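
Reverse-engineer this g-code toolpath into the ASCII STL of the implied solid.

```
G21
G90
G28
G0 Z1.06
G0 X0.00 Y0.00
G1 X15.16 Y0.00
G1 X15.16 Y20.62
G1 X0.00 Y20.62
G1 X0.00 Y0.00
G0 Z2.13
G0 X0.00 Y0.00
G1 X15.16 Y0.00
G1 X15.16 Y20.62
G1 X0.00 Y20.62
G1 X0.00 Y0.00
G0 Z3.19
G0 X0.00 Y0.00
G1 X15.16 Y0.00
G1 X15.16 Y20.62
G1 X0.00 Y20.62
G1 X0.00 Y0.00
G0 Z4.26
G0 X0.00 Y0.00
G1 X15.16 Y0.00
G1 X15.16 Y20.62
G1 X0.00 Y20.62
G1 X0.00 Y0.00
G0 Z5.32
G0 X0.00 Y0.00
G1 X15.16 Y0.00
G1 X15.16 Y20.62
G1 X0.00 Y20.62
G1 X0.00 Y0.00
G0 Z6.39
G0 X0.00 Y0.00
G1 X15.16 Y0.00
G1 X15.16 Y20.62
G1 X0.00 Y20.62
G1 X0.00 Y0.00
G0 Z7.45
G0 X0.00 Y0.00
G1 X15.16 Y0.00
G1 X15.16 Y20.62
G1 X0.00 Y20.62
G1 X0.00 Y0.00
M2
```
solid part
  facet normal 0.0000 0.0000 -1.0000
    outer loop
      vertex 15.16 20.62 0.00
      vertex 15.16 0.00 0.00
      vertex 0.00 0.00 0.00
    endloop
  endfacet
  facet normal 0.0000 0.0000 -1.0000
    outer loop
      vertex 0.00 20.62 0.00
      vertex 15.16 20.62 0.00
      vertex 0.00 0.00 0.00
    endloop
  endfacet
  facet normal 0.0000 0.0000 1.0000
    outer loop
      vertex 0.00 0.00 7.45
      vertex 15.16 0.00 7.45
      vertex 15.16 20.62 7.45
    endloop
  endfacet
  facet normal 0.0000 0.0000 1.0000
    outer loop
      vertex 0.00 0.00 7.45
      vertex 15.16 20.62 7.45
      vertex 0.00 20.62 7.45
    endloop
  endfacet
  facet normal 0.0000 -1.0000 0.0000
    outer loop
      vertex 0.00 0.00 0.00
      vertex 15.16 0.00 0.00
      vertex 15.16 0.00 7.45
    endloop
  endfacet
  facet normal 0.0000 -1.0000 0.0000
    outer loop
      vertex 0.00 0.00 0.00
      vertex 15.16 0.00 7.45
      vertex 0.00 0.00 7.45
    endloop
  endfacet
  facet normal 0.0000 1.0000 0.0000
    outer loop
      vertex 15.16 20.62 7.45
      vertex 15.16 20.62 0.00
      vertex 0.00 20.62 0.00
    endloop
  endfacet
  facet normal 0.0000 1.0000 0.0000
    outer loop
      vertex 0.00 20.62 7.45
      vertex 15.16 20.62 7.45
      vertex 0.00 20.62 0.00
    endloop
  endfacet
  facet normal -1.0000 0.0000 0.0000
    outer loop
      vertex 0.00 20.62 7.45
      vertex 0.00 20.62 0.00
      vertex 0.00 0.00 0.00
    endloop
  endfacet
  facet normal -1.0000 0.0000 0.0000
    outer loop
      vertex 0.00 0.00 7.45
      vertex 0.00 20.62 7.45
      vertex 0.00 0.00 0.00
    endloop
  endfacet
  facet normal 1.0000 0.0000 0.0000
    outer loop
      vertex 15.16 0.00 0.00
      vertex 15.16 20.62 0.00
      vertex 15.16 20.62 7.45
    endloop
  endfacet
  facet normal 1.0000 0.0000 0.0000
    outer loop
      vertex 15.16 0.00 0.00
      vertex 15.16 20.62 7.45
      vertex 15.16 0.00 7.45
    endloop
  endfacet
endsolid part

The G0 Z moves step by Δz≈1.06 mm. Every layer's G1 loop is the same polygon, so the solid is a straight extrusion of it from z=0 to z≈7.45. Closing with flat bottom and top caps and triangulating gives 12 facets — a rectangular box, roughly 15.2 × 20.6 mm footprint and 7.45 mm tall.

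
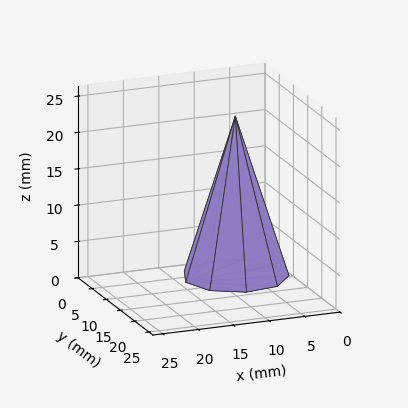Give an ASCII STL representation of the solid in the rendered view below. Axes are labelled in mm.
Reading the render: the shape is a regular 9-sided pyramid, base circumscribed radius ≈ 7 mm, apex at z ≈ 22 mm (dimensions read to the nearest mm from the axis ticks). For the STL, each face is triangulated and given an outward normal.

solid part
  facet normal 0.0000 0.0000 -1.0000
    outer loop
      vertex 8.2 13.9 0.0
      vertex 12.4 11.5 0.0
      vertex 14.0 7.0 0.0
    endloop
  endfacet
  facet normal 0.0000 0.0000 -1.0000
    outer loop
      vertex 3.5 13.1 0.0
      vertex 8.2 13.9 0.0
      vertex 14.0 7.0 0.0
    endloop
  endfacet
  facet normal 0.0000 0.0000 -1.0000
    outer loop
      vertex 0.4 9.4 0.0
      vertex 3.5 13.1 0.0
      vertex 14.0 7.0 0.0
    endloop
  endfacet
  facet normal 0.0000 0.0000 -1.0000
    outer loop
      vertex 0.4 4.6 0.0
      vertex 0.4 9.4 0.0
      vertex 14.0 7.0 0.0
    endloop
  endfacet
  facet normal 0.0000 0.0000 -1.0000
    outer loop
      vertex 3.5 0.9 0.0
      vertex 0.4 4.6 0.0
      vertex 14.0 7.0 0.0
    endloop
  endfacet
  facet normal 0.0000 0.0000 -1.0000
    outer loop
      vertex 8.2 0.1 0.0
      vertex 3.5 0.9 0.0
      vertex 14.0 7.0 0.0
    endloop
  endfacet
  facet normal 0.0000 0.0000 -1.0000
    outer loop
      vertex 12.4 2.5 0.0
      vertex 8.2 0.1 0.0
      vertex 14.0 7.0 0.0
    endloop
  endfacet
  facet normal 0.9025 0.3209 0.2872
    outer loop
      vertex 14.0 7.0 0.0
      vertex 12.4 11.5 0.0
      vertex 7.0 7.0 22.0
    endloop
  endfacet
  facet normal 0.4753 0.8318 0.2868
    outer loop
      vertex 12.4 11.5 0.0
      vertex 8.2 13.9 0.0
      vertex 7.0 7.0 22.0
    endloop
  endfacet
  facet normal -0.1607 0.9442 0.2874
    outer loop
      vertex 8.2 13.9 0.0
      vertex 3.5 13.1 0.0
      vertex 7.0 7.0 22.0
    endloop
  endfacet
  facet normal -0.7342 0.6151 0.2874
    outer loop
      vertex 3.5 13.1 0.0
      vertex 0.4 9.4 0.0
      vertex 7.0 7.0 22.0
    endloop
  endfacet
  facet normal -0.9578 0.0000 0.2873
    outer loop
      vertex 0.4 9.4 0.0
      vertex 0.4 4.6 0.0
      vertex 7.0 7.0 22.0
    endloop
  endfacet
  facet normal -0.7342 -0.6151 0.2874
    outer loop
      vertex 0.4 4.6 0.0
      vertex 3.5 0.9 0.0
      vertex 7.0 7.0 22.0
    endloop
  endfacet
  facet normal -0.1607 -0.9442 0.2874
    outer loop
      vertex 3.5 0.9 0.0
      vertex 8.2 0.1 0.0
      vertex 7.0 7.0 22.0
    endloop
  endfacet
  facet normal 0.4753 -0.8318 0.2868
    outer loop
      vertex 8.2 0.1 0.0
      vertex 12.4 2.5 0.0
      vertex 7.0 7.0 22.0
    endloop
  endfacet
  facet normal 0.9025 -0.3209 0.2872
    outer loop
      vertex 12.4 2.5 0.0
      vertex 14.0 7.0 0.0
      vertex 7.0 7.0 22.0
    endloop
  endfacet
endsolid part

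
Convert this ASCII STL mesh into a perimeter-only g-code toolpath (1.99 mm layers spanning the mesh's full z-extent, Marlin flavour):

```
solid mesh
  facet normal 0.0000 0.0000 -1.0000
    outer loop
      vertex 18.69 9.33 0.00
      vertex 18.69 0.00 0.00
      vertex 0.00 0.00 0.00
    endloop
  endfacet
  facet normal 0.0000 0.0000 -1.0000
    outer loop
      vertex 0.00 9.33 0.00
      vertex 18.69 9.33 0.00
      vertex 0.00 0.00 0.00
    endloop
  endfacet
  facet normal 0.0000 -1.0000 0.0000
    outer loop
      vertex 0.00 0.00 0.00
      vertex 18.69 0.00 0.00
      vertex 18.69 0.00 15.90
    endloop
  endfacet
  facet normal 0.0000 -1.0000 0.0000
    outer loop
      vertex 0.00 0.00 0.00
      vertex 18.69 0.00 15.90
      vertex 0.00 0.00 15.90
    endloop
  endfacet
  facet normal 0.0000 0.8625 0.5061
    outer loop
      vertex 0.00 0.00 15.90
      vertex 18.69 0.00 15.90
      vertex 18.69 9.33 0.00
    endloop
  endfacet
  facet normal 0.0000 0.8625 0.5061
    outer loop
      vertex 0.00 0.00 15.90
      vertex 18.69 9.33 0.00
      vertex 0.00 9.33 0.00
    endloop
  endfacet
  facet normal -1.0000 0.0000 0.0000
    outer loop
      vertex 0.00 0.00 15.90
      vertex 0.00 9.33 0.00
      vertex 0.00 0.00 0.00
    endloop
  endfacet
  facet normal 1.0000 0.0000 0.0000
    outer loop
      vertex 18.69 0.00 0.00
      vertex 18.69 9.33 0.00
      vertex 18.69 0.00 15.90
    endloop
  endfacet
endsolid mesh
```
; perimeter-only toolpath
G21 ; units = mm
G90 ; absolute positioning
G28 ; home
; layer 1
G0 Z1.99
G0 X0.00 Y0.00
G1 X18.69 Y0.00
G1 X18.69 Y8.16
G1 X0.00 Y8.16
G1 X0.00 Y0.00
; layer 2
G0 Z3.98
G0 X0.00 Y0.00
G1 X18.69 Y0.00
G1 X18.69 Y7.00
G1 X0.00 Y7.00
G1 X0.00 Y0.00
; layer 3
G0 Z5.96
G0 X0.00 Y0.00
G1 X18.69 Y0.00
G1 X18.69 Y5.83
G1 X0.00 Y5.83
G1 X0.00 Y0.00
; layer 4
G0 Z7.95
G0 X0.00 Y0.00
G1 X18.69 Y0.00
G1 X18.69 Y4.67
G1 X0.00 Y4.67
G1 X0.00 Y0.00
; layer 5
G0 Z9.94
G0 X0.00 Y0.00
G1 X18.69 Y0.00
G1 X18.69 Y3.50
G1 X0.00 Y3.50
G1 X0.00 Y0.00
; layer 6
G0 Z11.93
G0 X0.00 Y0.00
G1 X18.69 Y0.00
G1 X18.69 Y2.33
G1 X0.00 Y2.33
G1 X0.00 Y0.00
; layer 7
G0 Z13.91
G0 X0.00 Y0.00
G1 X18.69 Y0.00
G1 X18.69 Y1.17
G1 X0.00 Y1.17
G1 X0.00 Y0.00
M2 ; end

The solid is a wedge (ramp): 18.7 × 9.33 mm base, rising to 15.9 mm along the y=0 edge and sloping linearly to z=0 at y=9.33. Slicing at Δz = 1.99 mm — 8 equal slices spanning the solid's height, so layer i sits at z = i·h/8 — gives 7 non-empty perimeters. Each is a 4-segment closed polygon; G0 lifts to the layer z and rapids to the start vertex, then G1 traces the edges. The cross-section shrinks linearly with z (the slice at the apex is degenerate and omitted).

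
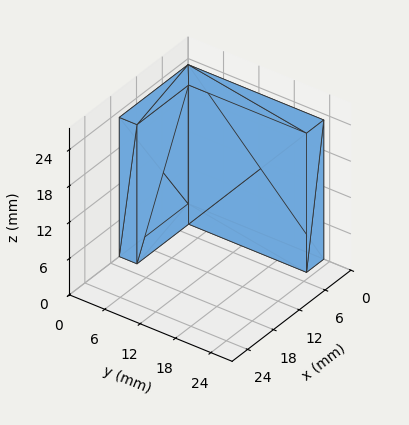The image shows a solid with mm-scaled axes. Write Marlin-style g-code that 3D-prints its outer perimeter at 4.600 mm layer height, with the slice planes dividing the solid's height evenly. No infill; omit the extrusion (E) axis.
Reading the render: the shape is an L-shaped prism: outer 16 × 23 mm, arm thicknesses ≈ 3 mm (horizontal) and 4 mm (vertical), extruded 23 mm in z (dimensions read to the nearest mm from the axis ticks). For the g-code, the solid's height is divided into equal slices at the stated Δz and each level perimeter traced with G1 moves after a G0 lift.

; perimeter-only toolpath
G21 ; units = mm
G90 ; absolute positioning
G28 ; home
; layer 1
G0 Z4.600
G0 X0.000 Y0.000
G1 X16.000 Y0.000
G1 X16.000 Y3.000
G1 X4.000 Y3.000
G1 X4.000 Y23.000
G1 X0.000 Y23.000
G1 X0.000 Y0.000
; layer 2
G0 Z9.200
G0 X0.000 Y0.000
G1 X16.000 Y0.000
G1 X16.000 Y3.000
G1 X4.000 Y3.000
G1 X4.000 Y23.000
G1 X0.000 Y23.000
G1 X0.000 Y0.000
; layer 3
G0 Z13.800
G0 X0.000 Y0.000
G1 X16.000 Y0.000
G1 X16.000 Y3.000
G1 X4.000 Y3.000
G1 X4.000 Y23.000
G1 X0.000 Y23.000
G1 X0.000 Y0.000
; layer 4
G0 Z18.400
G0 X0.000 Y0.000
G1 X16.000 Y0.000
G1 X16.000 Y3.000
G1 X4.000 Y3.000
G1 X4.000 Y23.000
G1 X0.000 Y23.000
G1 X0.000 Y0.000
; layer 5
G0 Z23.000
G0 X0.000 Y0.000
G1 X16.000 Y0.000
G1 X16.000 Y3.000
G1 X4.000 Y3.000
G1 X4.000 Y23.000
G1 X0.000 Y23.000
G1 X0.000 Y0.000
M2 ; end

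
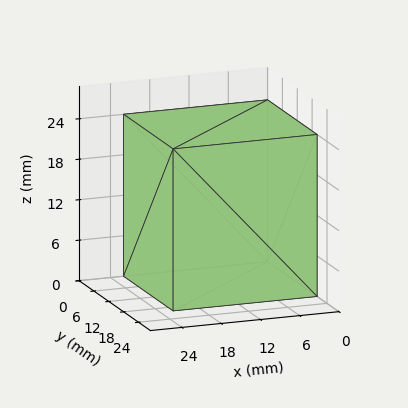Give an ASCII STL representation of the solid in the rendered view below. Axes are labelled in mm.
Reading the render: the shape is a rectangular box, roughly 22 × 20 mm footprint and 24 mm tall (dimensions read to the nearest mm from the axis ticks). For the STL, each face is triangulated and given an outward normal.

solid part
  facet normal 0.0000 0.0000 -1.0000
    outer loop
      vertex 22.0 20.0 0.0
      vertex 22.0 0.0 0.0
      vertex 0.0 0.0 0.0
    endloop
  endfacet
  facet normal 0.0000 0.0000 -1.0000
    outer loop
      vertex 0.0 20.0 0.0
      vertex 22.0 20.0 0.0
      vertex 0.0 0.0 0.0
    endloop
  endfacet
  facet normal 0.0000 0.0000 1.0000
    outer loop
      vertex 0.0 0.0 24.0
      vertex 22.0 0.0 24.0
      vertex 22.0 20.0 24.0
    endloop
  endfacet
  facet normal 0.0000 0.0000 1.0000
    outer loop
      vertex 0.0 0.0 24.0
      vertex 22.0 20.0 24.0
      vertex 0.0 20.0 24.0
    endloop
  endfacet
  facet normal 0.0000 -1.0000 0.0000
    outer loop
      vertex 0.0 0.0 0.0
      vertex 22.0 0.0 0.0
      vertex 22.0 0.0 24.0
    endloop
  endfacet
  facet normal 0.0000 -1.0000 0.0000
    outer loop
      vertex 0.0 0.0 0.0
      vertex 22.0 0.0 24.0
      vertex 0.0 0.0 24.0
    endloop
  endfacet
  facet normal 0.0000 1.0000 0.0000
    outer loop
      vertex 22.0 20.0 24.0
      vertex 22.0 20.0 0.0
      vertex 0.0 20.0 0.0
    endloop
  endfacet
  facet normal 0.0000 1.0000 0.0000
    outer loop
      vertex 0.0 20.0 24.0
      vertex 22.0 20.0 24.0
      vertex 0.0 20.0 0.0
    endloop
  endfacet
  facet normal -1.0000 0.0000 0.0000
    outer loop
      vertex 0.0 20.0 24.0
      vertex 0.0 20.0 0.0
      vertex 0.0 0.0 0.0
    endloop
  endfacet
  facet normal -1.0000 0.0000 0.0000
    outer loop
      vertex 0.0 0.0 24.0
      vertex 0.0 20.0 24.0
      vertex 0.0 0.0 0.0
    endloop
  endfacet
  facet normal 1.0000 0.0000 0.0000
    outer loop
      vertex 22.0 0.0 0.0
      vertex 22.0 20.0 0.0
      vertex 22.0 20.0 24.0
    endloop
  endfacet
  facet normal 1.0000 0.0000 0.0000
    outer loop
      vertex 22.0 0.0 0.0
      vertex 22.0 20.0 24.0
      vertex 22.0 0.0 24.0
    endloop
  endfacet
endsolid part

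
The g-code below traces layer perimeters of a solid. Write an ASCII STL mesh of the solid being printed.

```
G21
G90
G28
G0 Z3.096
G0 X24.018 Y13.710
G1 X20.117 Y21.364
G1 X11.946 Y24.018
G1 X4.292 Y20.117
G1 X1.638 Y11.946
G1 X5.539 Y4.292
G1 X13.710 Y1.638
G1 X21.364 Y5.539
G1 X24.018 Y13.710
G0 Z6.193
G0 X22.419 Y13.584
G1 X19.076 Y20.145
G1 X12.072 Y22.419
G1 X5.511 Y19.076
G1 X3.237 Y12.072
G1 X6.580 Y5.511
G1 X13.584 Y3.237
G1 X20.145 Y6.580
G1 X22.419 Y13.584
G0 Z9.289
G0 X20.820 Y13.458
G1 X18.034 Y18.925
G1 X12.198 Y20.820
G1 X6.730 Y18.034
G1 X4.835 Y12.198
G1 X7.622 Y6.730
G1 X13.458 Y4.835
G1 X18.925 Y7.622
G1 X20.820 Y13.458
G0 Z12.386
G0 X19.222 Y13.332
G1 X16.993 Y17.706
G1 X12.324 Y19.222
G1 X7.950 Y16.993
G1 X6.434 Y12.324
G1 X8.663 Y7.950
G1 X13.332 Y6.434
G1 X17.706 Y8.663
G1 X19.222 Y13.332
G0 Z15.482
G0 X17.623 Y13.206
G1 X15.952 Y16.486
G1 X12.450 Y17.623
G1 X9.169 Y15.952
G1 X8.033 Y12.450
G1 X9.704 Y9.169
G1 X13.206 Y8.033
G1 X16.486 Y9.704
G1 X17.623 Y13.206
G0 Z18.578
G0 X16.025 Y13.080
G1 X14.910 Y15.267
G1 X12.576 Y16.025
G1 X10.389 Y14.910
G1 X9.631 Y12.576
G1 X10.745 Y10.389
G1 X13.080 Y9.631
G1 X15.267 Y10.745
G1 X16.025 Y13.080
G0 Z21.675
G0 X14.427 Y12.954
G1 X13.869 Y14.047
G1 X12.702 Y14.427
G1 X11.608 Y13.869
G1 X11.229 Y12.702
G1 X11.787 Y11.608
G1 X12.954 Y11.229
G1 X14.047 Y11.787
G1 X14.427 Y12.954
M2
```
solid part
  facet normal 0.0000 0.0000 -1.0000
    outer loop
      vertex 11.820 25.616 0.000
      vertex 21.158 22.584 0.000
      vertex 25.616 13.836 0.000
    endloop
  endfacet
  facet normal 0.0000 0.0000 -1.0000
    outer loop
      vertex 3.072 21.158 0.000
      vertex 11.820 25.616 0.000
      vertex 25.616 13.836 0.000
    endloop
  endfacet
  facet normal 0.0000 0.0000 -1.0000
    outer loop
      vertex 0.040 11.820 0.000
      vertex 3.072 21.158 0.000
      vertex 25.616 13.836 0.000
    endloop
  endfacet
  facet normal 0.0000 0.0000 -1.0000
    outer loop
      vertex 4.498 3.072 0.000
      vertex 0.040 11.820 0.000
      vertex 25.616 13.836 0.000
    endloop
  endfacet
  facet normal 0.0000 0.0000 -1.0000
    outer loop
      vertex 13.836 0.040 0.000
      vertex 4.498 3.072 0.000
      vertex 25.616 13.836 0.000
    endloop
  endfacet
  facet normal 0.0000 0.0000 -1.0000
    outer loop
      vertex 22.584 4.498 0.000
      vertex 13.836 0.040 0.000
      vertex 25.616 13.836 0.000
    endloop
  endfacet
  facet normal 0.8037 0.4096 0.4316
    outer loop
      vertex 25.616 13.836 0.000
      vertex 21.158 22.584 0.000
      vertex 12.828 12.828 24.771
    endloop
  endfacet
  facet normal 0.2786 0.8580 0.4316
    outer loop
      vertex 21.158 22.584 0.000
      vertex 11.820 25.616 0.000
      vertex 12.828 12.828 24.771
    endloop
  endfacet
  facet normal -0.4096 0.8037 0.4316
    outer loop
      vertex 11.820 25.616 0.000
      vertex 3.072 21.158 0.000
      vertex 12.828 12.828 24.771
    endloop
  endfacet
  facet normal -0.8580 0.2786 0.4316
    outer loop
      vertex 3.072 21.158 0.000
      vertex 0.040 11.820 0.000
      vertex 12.828 12.828 24.771
    endloop
  endfacet
  facet normal -0.8037 -0.4096 0.4316
    outer loop
      vertex 0.040 11.820 0.000
      vertex 4.498 3.072 0.000
      vertex 12.828 12.828 24.771
    endloop
  endfacet
  facet normal -0.2786 -0.8580 0.4316
    outer loop
      vertex 4.498 3.072 0.000
      vertex 13.836 0.040 0.000
      vertex 12.828 12.828 24.771
    endloop
  endfacet
  facet normal 0.4096 -0.8037 0.4316
    outer loop
      vertex 13.836 0.040 0.000
      vertex 22.584 4.498 0.000
      vertex 12.828 12.828 24.771
    endloop
  endfacet
  facet normal 0.8580 -0.2786 0.4316
    outer loop
      vertex 22.584 4.498 0.000
      vertex 25.616 13.836 0.000
      vertex 12.828 12.828 24.771
    endloop
  endfacet
endsolid part

The G0 Z moves step by Δz≈3.096 mm. The G1 loops shrink linearly with z, so the solid tapers from its base footprint up to z≈24.8. Closing with a flat bottom cap and the tapered top and triangulating gives 14 facets — a regular 8-sided pyramid, base circumscribed radius ≈ 12.8 mm, apex at z ≈ 24.8 mm.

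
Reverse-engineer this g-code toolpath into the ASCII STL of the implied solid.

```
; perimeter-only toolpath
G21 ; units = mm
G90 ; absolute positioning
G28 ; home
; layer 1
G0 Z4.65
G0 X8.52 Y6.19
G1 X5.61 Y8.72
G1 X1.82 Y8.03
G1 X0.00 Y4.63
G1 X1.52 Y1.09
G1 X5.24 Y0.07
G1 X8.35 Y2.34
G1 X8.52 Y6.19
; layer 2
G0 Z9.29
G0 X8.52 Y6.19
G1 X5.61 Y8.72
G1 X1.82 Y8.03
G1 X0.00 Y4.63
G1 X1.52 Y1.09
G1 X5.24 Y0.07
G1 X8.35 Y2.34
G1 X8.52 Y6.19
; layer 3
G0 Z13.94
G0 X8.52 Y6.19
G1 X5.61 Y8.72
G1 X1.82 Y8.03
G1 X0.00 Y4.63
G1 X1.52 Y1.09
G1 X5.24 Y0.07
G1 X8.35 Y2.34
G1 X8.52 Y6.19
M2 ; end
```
solid part
  facet normal 0.0000 0.0000 -1.0000
    outer loop
      vertex 1.82 8.03 0.00
      vertex 5.61 8.72 0.00
      vertex 8.52 6.19 0.00
    endloop
  endfacet
  facet normal 0.0000 0.0000 -1.0000
    outer loop
      vertex 0.00 4.63 0.00
      vertex 1.82 8.03 0.00
      vertex 8.52 6.19 0.00
    endloop
  endfacet
  facet normal 0.0000 0.0000 -1.0000
    outer loop
      vertex 1.52 1.09 0.00
      vertex 0.00 4.63 0.00
      vertex 8.52 6.19 0.00
    endloop
  endfacet
  facet normal 0.0000 0.0000 -1.0000
    outer loop
      vertex 5.24 0.07 0.00
      vertex 1.52 1.09 0.00
      vertex 8.52 6.19 0.00
    endloop
  endfacet
  facet normal 0.0000 0.0000 -1.0000
    outer loop
      vertex 8.35 2.34 0.00
      vertex 5.24 0.07 0.00
      vertex 8.52 6.19 0.00
    endloop
  endfacet
  facet normal 0.0000 0.0000 1.0000
    outer loop
      vertex 8.52 6.19 13.94
      vertex 5.61 8.72 13.94
      vertex 1.82 8.03 13.94
    endloop
  endfacet
  facet normal 0.0000 0.0000 1.0000
    outer loop
      vertex 8.52 6.19 13.94
      vertex 1.82 8.03 13.94
      vertex 0.00 4.63 13.94
    endloop
  endfacet
  facet normal 0.0000 0.0000 1.0000
    outer loop
      vertex 8.52 6.19 13.94
      vertex 0.00 4.63 13.94
      vertex 1.52 1.09 13.94
    endloop
  endfacet
  facet normal 0.0000 0.0000 1.0000
    outer loop
      vertex 8.52 6.19 13.94
      vertex 1.52 1.09 13.94
      vertex 5.24 0.07 13.94
    endloop
  endfacet
  facet normal 0.0000 0.0000 1.0000
    outer loop
      vertex 8.52 6.19 13.94
      vertex 5.24 0.07 13.94
      vertex 8.35 2.34 13.94
    endloop
  endfacet
  facet normal 0.6561 0.7547 0.0000
    outer loop
      vertex 8.52 6.19 0.00
      vertex 5.61 8.72 0.00
      vertex 5.61 8.72 13.94
    endloop
  endfacet
  facet normal 0.6561 0.7547 0.0000
    outer loop
      vertex 8.52 6.19 0.00
      vertex 5.61 8.72 13.94
      vertex 8.52 6.19 13.94
    endloop
  endfacet
  facet normal -0.1791 0.9838 0.0000
    outer loop
      vertex 5.61 8.72 0.00
      vertex 1.82 8.03 0.00
      vertex 1.82 8.03 13.94
    endloop
  endfacet
  facet normal -0.1791 0.9838 0.0000
    outer loop
      vertex 5.61 8.72 0.00
      vertex 1.82 8.03 13.94
      vertex 5.61 8.72 13.94
    endloop
  endfacet
  facet normal -0.8816 0.4719 0.0000
    outer loop
      vertex 1.82 8.03 0.00
      vertex 0.00 4.63 0.00
      vertex 0.00 4.63 13.94
    endloop
  endfacet
  facet normal -0.8816 0.4719 0.0000
    outer loop
      vertex 1.82 8.03 0.00
      vertex 0.00 4.63 13.94
      vertex 1.82 8.03 13.94
    endloop
  endfacet
  facet normal -0.9189 -0.3945 0.0000
    outer loop
      vertex 0.00 4.63 0.00
      vertex 1.52 1.09 0.00
      vertex 1.52 1.09 13.94
    endloop
  endfacet
  facet normal -0.9189 -0.3945 0.0000
    outer loop
      vertex 0.00 4.63 0.00
      vertex 1.52 1.09 13.94
      vertex 0.00 4.63 13.94
    endloop
  endfacet
  facet normal -0.2644 -0.9644 0.0000
    outer loop
      vertex 1.52 1.09 0.00
      vertex 5.24 0.07 0.00
      vertex 5.24 0.07 13.94
    endloop
  endfacet
  facet normal -0.2644 -0.9644 0.0000
    outer loop
      vertex 1.52 1.09 0.00
      vertex 5.24 0.07 13.94
      vertex 1.52 1.09 13.94
    endloop
  endfacet
  facet normal 0.5896 -0.8077 0.0000
    outer loop
      vertex 5.24 0.07 0.00
      vertex 8.35 2.34 0.00
      vertex 8.35 2.34 13.94
    endloop
  endfacet
  facet normal 0.5896 -0.8077 0.0000
    outer loop
      vertex 5.24 0.07 0.00
      vertex 8.35 2.34 13.94
      vertex 5.24 0.07 13.94
    endloop
  endfacet
  facet normal 0.9990 -0.0441 0.0000
    outer loop
      vertex 8.35 2.34 0.00
      vertex 8.52 6.19 0.00
      vertex 8.52 6.19 13.94
    endloop
  endfacet
  facet normal 0.9990 -0.0441 0.0000
    outer loop
      vertex 8.35 2.34 0.00
      vertex 8.52 6.19 13.94
      vertex 8.35 2.34 13.94
    endloop
  endfacet
endsolid part

The G0 Z moves step by Δz≈4.65 mm. Every layer's G1 loop is the same polygon, so the solid is a straight extrusion of it from z=0 to z≈13.9. Closing with flat bottom and top caps and triangulating gives 24 facets — a regular 7-sided prism (a cylinder approximated with 7 flat sides), circumscribed radius ≈ 4.44 mm, height ≈ 13.9 mm.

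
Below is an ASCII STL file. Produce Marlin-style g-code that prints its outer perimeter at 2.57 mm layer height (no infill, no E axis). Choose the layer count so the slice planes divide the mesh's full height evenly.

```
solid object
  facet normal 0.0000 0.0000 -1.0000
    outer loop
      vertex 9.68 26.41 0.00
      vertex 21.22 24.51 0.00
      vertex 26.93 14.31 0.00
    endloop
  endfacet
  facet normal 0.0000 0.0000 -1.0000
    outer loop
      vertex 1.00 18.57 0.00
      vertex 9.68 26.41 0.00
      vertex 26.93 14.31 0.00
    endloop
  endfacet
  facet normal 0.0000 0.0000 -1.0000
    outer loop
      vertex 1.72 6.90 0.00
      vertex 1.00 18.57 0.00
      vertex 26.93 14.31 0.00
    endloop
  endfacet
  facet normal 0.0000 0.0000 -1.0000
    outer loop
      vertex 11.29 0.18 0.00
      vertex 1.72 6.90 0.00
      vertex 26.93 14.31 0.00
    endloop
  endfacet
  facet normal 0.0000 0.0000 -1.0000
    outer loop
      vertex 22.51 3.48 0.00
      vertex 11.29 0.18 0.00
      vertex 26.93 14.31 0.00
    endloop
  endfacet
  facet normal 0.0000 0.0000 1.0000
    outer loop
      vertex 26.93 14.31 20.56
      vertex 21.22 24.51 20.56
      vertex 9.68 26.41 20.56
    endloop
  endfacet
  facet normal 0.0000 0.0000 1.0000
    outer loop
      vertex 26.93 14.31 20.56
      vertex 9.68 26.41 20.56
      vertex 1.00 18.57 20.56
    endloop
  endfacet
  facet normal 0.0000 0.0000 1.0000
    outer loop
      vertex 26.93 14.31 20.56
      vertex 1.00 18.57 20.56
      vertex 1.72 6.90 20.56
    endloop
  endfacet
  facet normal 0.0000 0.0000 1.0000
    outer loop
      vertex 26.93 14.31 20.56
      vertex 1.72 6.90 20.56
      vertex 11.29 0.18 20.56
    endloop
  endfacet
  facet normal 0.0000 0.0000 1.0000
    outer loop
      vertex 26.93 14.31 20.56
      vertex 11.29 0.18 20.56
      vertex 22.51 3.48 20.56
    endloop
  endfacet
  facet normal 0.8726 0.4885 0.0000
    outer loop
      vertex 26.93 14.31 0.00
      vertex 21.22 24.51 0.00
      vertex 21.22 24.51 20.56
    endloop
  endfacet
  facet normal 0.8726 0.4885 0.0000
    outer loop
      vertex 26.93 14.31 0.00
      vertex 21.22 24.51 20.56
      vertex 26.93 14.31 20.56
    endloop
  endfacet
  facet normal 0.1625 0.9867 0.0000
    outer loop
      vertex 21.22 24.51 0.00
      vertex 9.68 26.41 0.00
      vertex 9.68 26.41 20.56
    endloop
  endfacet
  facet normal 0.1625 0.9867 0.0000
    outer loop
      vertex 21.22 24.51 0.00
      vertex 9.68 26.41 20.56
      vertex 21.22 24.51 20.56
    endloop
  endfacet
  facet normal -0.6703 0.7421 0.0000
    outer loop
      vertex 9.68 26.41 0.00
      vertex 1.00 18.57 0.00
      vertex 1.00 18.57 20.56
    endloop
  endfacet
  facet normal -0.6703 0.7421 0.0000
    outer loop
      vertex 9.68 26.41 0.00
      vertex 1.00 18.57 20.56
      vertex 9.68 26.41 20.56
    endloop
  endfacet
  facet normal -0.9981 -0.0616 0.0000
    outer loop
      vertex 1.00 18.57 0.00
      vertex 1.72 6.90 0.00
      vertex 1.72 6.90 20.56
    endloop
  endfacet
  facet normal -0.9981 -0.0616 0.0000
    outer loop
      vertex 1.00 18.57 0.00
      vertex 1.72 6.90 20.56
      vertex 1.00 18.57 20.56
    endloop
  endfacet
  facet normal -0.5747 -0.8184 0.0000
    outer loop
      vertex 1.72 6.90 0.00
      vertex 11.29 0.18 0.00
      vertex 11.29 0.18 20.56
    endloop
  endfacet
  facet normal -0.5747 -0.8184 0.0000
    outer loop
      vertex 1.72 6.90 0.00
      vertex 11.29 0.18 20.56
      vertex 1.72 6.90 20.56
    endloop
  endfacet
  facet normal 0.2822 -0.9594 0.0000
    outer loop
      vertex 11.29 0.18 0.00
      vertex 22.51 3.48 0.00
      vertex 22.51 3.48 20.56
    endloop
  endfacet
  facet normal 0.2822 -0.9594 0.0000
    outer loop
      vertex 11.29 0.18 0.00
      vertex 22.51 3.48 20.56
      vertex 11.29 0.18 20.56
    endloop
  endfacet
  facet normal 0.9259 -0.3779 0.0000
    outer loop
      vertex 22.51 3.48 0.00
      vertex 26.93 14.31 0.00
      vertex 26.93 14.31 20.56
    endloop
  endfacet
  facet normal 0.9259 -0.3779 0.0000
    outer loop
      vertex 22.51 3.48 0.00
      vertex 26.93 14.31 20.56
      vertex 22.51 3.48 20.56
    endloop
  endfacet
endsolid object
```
; perimeter-only toolpath
G21 ; units = mm
G90 ; absolute positioning
G28 ; home
; layer 1
G0 Z2.57
G0 X26.93 Y14.31
G1 X21.22 Y24.51
G1 X9.68 Y26.41
G1 X1.00 Y18.57
G1 X1.72 Y6.90
G1 X11.29 Y0.18
G1 X22.51 Y3.48
G1 X26.93 Y14.31
; layer 2
G0 Z5.14
G0 X26.93 Y14.31
G1 X21.22 Y24.51
G1 X9.68 Y26.41
G1 X1.00 Y18.57
G1 X1.72 Y6.90
G1 X11.29 Y0.18
G1 X22.51 Y3.48
G1 X26.93 Y14.31
; layer 3
G0 Z7.71
G0 X26.93 Y14.31
G1 X21.22 Y24.51
G1 X9.68 Y26.41
G1 X1.00 Y18.57
G1 X1.72 Y6.90
G1 X11.29 Y0.18
G1 X22.51 Y3.48
G1 X26.93 Y14.31
; layer 4
G0 Z10.28
G0 X26.93 Y14.31
G1 X21.22 Y24.51
G1 X9.68 Y26.41
G1 X1.00 Y18.57
G1 X1.72 Y6.90
G1 X11.29 Y0.18
G1 X22.51 Y3.48
G1 X26.93 Y14.31
; layer 5
G0 Z12.85
G0 X26.93 Y14.31
G1 X21.22 Y24.51
G1 X9.68 Y26.41
G1 X1.00 Y18.57
G1 X1.72 Y6.90
G1 X11.29 Y0.18
G1 X22.51 Y3.48
G1 X26.93 Y14.31
; layer 6
G0 Z15.42
G0 X26.93 Y14.31
G1 X21.22 Y24.51
G1 X9.68 Y26.41
G1 X1.00 Y18.57
G1 X1.72 Y6.90
G1 X11.29 Y0.18
G1 X22.51 Y3.48
G1 X26.93 Y14.31
; layer 7
G0 Z17.99
G0 X26.93 Y14.31
G1 X21.22 Y24.51
G1 X9.68 Y26.41
G1 X1.00 Y18.57
G1 X1.72 Y6.90
G1 X11.29 Y0.18
G1 X22.51 Y3.48
G1 X26.93 Y14.31
; layer 8
G0 Z20.56
G0 X26.93 Y14.31
G1 X21.22 Y24.51
G1 X9.68 Y26.41
G1 X1.00 Y18.57
G1 X1.72 Y6.90
G1 X11.29 Y0.18
G1 X22.51 Y3.48
G1 X26.93 Y14.31
M2 ; end

The solid is a regular 7-sided prism (a cylinder approximated with 7 flat sides), circumscribed radius ≈ 13.5 mm, height ≈ 20.6 mm. Slicing at Δz = 2.57 mm — 8 equal slices spanning the solid's height, so layer i sits at z = i·h/8 — gives 8 non-empty perimeters. Each is a 7-segment closed polygon; G0 lifts to the layer z and rapids to the start vertex, then G1 traces the edges.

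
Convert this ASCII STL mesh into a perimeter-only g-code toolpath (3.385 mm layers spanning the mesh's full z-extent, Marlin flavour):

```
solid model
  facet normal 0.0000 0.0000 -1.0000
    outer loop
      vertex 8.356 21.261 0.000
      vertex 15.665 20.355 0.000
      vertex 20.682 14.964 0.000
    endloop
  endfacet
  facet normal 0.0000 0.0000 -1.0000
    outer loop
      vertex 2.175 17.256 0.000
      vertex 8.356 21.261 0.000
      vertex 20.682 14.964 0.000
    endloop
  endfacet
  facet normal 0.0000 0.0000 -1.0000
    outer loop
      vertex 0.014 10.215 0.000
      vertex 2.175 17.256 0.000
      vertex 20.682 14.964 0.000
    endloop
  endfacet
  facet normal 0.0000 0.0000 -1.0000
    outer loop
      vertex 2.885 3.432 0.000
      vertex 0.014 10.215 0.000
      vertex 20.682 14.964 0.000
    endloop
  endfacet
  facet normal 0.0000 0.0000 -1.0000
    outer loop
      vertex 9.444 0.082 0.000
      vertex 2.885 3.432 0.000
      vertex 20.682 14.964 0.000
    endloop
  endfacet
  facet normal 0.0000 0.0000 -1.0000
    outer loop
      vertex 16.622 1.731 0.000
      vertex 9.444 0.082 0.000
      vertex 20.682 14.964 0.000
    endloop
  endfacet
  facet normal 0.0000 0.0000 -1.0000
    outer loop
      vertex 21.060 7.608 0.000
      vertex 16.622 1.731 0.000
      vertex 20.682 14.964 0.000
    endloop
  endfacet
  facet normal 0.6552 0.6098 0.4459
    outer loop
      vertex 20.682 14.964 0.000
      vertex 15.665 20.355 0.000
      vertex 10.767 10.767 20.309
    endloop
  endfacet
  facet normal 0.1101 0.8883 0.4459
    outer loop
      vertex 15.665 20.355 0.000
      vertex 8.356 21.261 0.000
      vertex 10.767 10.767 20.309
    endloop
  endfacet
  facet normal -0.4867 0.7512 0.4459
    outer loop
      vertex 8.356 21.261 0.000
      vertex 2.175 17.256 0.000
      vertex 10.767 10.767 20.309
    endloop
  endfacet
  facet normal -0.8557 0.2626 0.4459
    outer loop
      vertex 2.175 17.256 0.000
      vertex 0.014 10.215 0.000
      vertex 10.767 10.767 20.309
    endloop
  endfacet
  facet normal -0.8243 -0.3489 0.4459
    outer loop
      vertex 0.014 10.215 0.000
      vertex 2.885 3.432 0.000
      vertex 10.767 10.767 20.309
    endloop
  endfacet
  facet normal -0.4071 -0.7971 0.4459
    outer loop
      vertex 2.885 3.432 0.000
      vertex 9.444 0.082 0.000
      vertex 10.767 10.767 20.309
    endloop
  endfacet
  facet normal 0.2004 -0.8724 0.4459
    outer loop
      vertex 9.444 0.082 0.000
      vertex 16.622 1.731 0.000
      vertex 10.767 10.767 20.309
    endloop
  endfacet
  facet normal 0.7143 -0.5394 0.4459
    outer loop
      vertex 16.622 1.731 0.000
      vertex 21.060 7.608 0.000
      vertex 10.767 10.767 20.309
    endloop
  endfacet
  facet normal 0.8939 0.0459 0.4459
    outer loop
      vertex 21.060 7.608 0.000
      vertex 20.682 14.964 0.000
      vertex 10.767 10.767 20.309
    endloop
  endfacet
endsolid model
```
; perimeter-only toolpath
G21 ; units = mm
G90 ; absolute positioning
G28 ; home
; layer 1
G0 Z3.385
G0 X19.029 Y14.264
G1 X14.849 Y18.757
G1 X8.758 Y19.512
G1 X3.607 Y16.175
G1 X1.806 Y10.307
G1 X4.199 Y4.654
G1 X9.665 Y1.863
G1 X15.646 Y3.237
G1 X19.345 Y8.134
G1 X19.029 Y14.264
; layer 2
G0 Z6.770
G0 X17.377 Y13.565
G1 X14.032 Y17.159
G1 X9.160 Y17.763
G1 X5.039 Y15.093
G1 X3.598 Y10.399
G1 X5.512 Y5.877
G1 X9.885 Y3.644
G1 X14.670 Y4.743
G1 X17.629 Y8.661
G1 X17.377 Y13.565
; layer 3
G0 Z10.155
G0 X15.724 Y12.866
G1 X13.216 Y15.561
G1 X9.561 Y16.014
G1 X6.471 Y14.011
G1 X5.390 Y10.491
G1 X6.826 Y7.099
G1 X10.105 Y5.425
G1 X13.694 Y6.249
G1 X15.913 Y9.188
G1 X15.724 Y12.866
; layer 4
G0 Z13.539
G0 X14.072 Y12.166
G1 X12.400 Y13.963
G1 X9.963 Y14.265
G1 X7.903 Y12.930
G1 X7.183 Y10.583
G1 X8.140 Y8.322
G1 X10.326 Y7.205
G1 X12.719 Y7.755
G1 X14.198 Y9.714
G1 X14.072 Y12.166
; layer 5
G0 Z16.924
G0 X12.419 Y11.466
G1 X11.583 Y12.365
G1 X10.365 Y12.516
G1 X9.335 Y11.848
G1 X8.975 Y10.675
G1 X9.453 Y9.544
G1 X10.546 Y8.986
G1 X11.743 Y9.261
G1 X12.482 Y10.240
G1 X12.419 Y11.466
M2 ; end

The solid is a regular 9-sided pyramid, base circumscribed radius ≈ 10.8 mm, apex at z ≈ 20.3 mm. Slicing at Δz = 3.385 mm — 6 equal slices spanning the solid's height, so layer i sits at z = i·h/6 — gives 5 non-empty perimeters. Each is a 9-segment closed polygon; G0 lifts to the layer z and rapids to the start vertex, then G1 traces the edges. The cross-section shrinks linearly with z (the slice at the apex is degenerate and omitted).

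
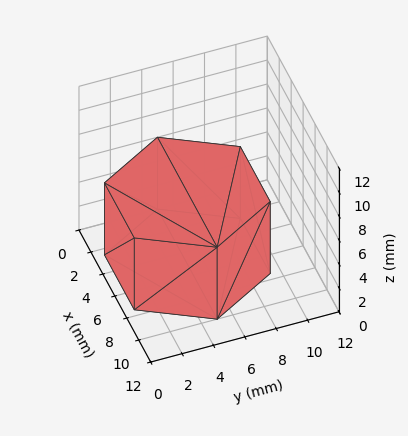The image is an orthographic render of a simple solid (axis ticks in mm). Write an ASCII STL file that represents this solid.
Reading the render: the shape is a regular 6-sided prism (a cylinder approximated with 6 flat sides), circumscribed radius ≈ 5 mm, height ≈ 6 mm (dimensions read to the nearest mm from the axis ticks). For the STL, each face is triangulated and given an outward normal.

solid part
  facet normal 0.0000 0.0000 -1.0000
    outer loop
      vertex 2.50 9.33 0.00
      vertex 7.50 9.33 0.00
      vertex 10.00 5.00 0.00
    endloop
  endfacet
  facet normal 0.0000 0.0000 -1.0000
    outer loop
      vertex 0.00 5.00 0.00
      vertex 2.50 9.33 0.00
      vertex 10.00 5.00 0.00
    endloop
  endfacet
  facet normal 0.0000 0.0000 -1.0000
    outer loop
      vertex 2.50 0.67 0.00
      vertex 0.00 5.00 0.00
      vertex 10.00 5.00 0.00
    endloop
  endfacet
  facet normal 0.0000 0.0000 -1.0000
    outer loop
      vertex 7.50 0.67 0.00
      vertex 2.50 0.67 0.00
      vertex 10.00 5.00 0.00
    endloop
  endfacet
  facet normal 0.0000 0.0000 1.0000
    outer loop
      vertex 10.00 5.00 6.00
      vertex 7.50 9.33 6.00
      vertex 2.50 9.33 6.00
    endloop
  endfacet
  facet normal 0.0000 0.0000 1.0000
    outer loop
      vertex 10.00 5.00 6.00
      vertex 2.50 9.33 6.00
      vertex 0.00 5.00 6.00
    endloop
  endfacet
  facet normal 0.0000 0.0000 1.0000
    outer loop
      vertex 10.00 5.00 6.00
      vertex 0.00 5.00 6.00
      vertex 2.50 0.67 6.00
    endloop
  endfacet
  facet normal 0.0000 0.0000 1.0000
    outer loop
      vertex 10.00 5.00 6.00
      vertex 2.50 0.67 6.00
      vertex 7.50 0.67 6.00
    endloop
  endfacet
  facet normal 0.8660 0.5000 0.0000
    outer loop
      vertex 10.00 5.00 0.00
      vertex 7.50 9.33 0.00
      vertex 7.50 9.33 6.00
    endloop
  endfacet
  facet normal 0.8660 0.5000 0.0000
    outer loop
      vertex 10.00 5.00 0.00
      vertex 7.50 9.33 6.00
      vertex 10.00 5.00 6.00
    endloop
  endfacet
  facet normal 0.0000 1.0000 0.0000
    outer loop
      vertex 7.50 9.33 0.00
      vertex 2.50 9.33 0.00
      vertex 2.50 9.33 6.00
    endloop
  endfacet
  facet normal 0.0000 1.0000 0.0000
    outer loop
      vertex 7.50 9.33 0.00
      vertex 2.50 9.33 6.00
      vertex 7.50 9.33 6.00
    endloop
  endfacet
  facet normal -0.8660 0.5000 0.0000
    outer loop
      vertex 2.50 9.33 0.00
      vertex 0.00 5.00 0.00
      vertex 0.00 5.00 6.00
    endloop
  endfacet
  facet normal -0.8660 0.5000 0.0000
    outer loop
      vertex 2.50 9.33 0.00
      vertex 0.00 5.00 6.00
      vertex 2.50 9.33 6.00
    endloop
  endfacet
  facet normal -0.8660 -0.5000 0.0000
    outer loop
      vertex 0.00 5.00 0.00
      vertex 2.50 0.67 0.00
      vertex 2.50 0.67 6.00
    endloop
  endfacet
  facet normal -0.8660 -0.5000 0.0000
    outer loop
      vertex 0.00 5.00 0.00
      vertex 2.50 0.67 6.00
      vertex 0.00 5.00 6.00
    endloop
  endfacet
  facet normal 0.0000 -1.0000 0.0000
    outer loop
      vertex 2.50 0.67 0.00
      vertex 7.50 0.67 0.00
      vertex 7.50 0.67 6.00
    endloop
  endfacet
  facet normal 0.0000 -1.0000 0.0000
    outer loop
      vertex 2.50 0.67 0.00
      vertex 7.50 0.67 6.00
      vertex 2.50 0.67 6.00
    endloop
  endfacet
  facet normal 0.8660 -0.5000 0.0000
    outer loop
      vertex 7.50 0.67 0.00
      vertex 10.00 5.00 0.00
      vertex 10.00 5.00 6.00
    endloop
  endfacet
  facet normal 0.8660 -0.5000 0.0000
    outer loop
      vertex 7.50 0.67 0.00
      vertex 10.00 5.00 6.00
      vertex 7.50 0.67 6.00
    endloop
  endfacet
endsolid part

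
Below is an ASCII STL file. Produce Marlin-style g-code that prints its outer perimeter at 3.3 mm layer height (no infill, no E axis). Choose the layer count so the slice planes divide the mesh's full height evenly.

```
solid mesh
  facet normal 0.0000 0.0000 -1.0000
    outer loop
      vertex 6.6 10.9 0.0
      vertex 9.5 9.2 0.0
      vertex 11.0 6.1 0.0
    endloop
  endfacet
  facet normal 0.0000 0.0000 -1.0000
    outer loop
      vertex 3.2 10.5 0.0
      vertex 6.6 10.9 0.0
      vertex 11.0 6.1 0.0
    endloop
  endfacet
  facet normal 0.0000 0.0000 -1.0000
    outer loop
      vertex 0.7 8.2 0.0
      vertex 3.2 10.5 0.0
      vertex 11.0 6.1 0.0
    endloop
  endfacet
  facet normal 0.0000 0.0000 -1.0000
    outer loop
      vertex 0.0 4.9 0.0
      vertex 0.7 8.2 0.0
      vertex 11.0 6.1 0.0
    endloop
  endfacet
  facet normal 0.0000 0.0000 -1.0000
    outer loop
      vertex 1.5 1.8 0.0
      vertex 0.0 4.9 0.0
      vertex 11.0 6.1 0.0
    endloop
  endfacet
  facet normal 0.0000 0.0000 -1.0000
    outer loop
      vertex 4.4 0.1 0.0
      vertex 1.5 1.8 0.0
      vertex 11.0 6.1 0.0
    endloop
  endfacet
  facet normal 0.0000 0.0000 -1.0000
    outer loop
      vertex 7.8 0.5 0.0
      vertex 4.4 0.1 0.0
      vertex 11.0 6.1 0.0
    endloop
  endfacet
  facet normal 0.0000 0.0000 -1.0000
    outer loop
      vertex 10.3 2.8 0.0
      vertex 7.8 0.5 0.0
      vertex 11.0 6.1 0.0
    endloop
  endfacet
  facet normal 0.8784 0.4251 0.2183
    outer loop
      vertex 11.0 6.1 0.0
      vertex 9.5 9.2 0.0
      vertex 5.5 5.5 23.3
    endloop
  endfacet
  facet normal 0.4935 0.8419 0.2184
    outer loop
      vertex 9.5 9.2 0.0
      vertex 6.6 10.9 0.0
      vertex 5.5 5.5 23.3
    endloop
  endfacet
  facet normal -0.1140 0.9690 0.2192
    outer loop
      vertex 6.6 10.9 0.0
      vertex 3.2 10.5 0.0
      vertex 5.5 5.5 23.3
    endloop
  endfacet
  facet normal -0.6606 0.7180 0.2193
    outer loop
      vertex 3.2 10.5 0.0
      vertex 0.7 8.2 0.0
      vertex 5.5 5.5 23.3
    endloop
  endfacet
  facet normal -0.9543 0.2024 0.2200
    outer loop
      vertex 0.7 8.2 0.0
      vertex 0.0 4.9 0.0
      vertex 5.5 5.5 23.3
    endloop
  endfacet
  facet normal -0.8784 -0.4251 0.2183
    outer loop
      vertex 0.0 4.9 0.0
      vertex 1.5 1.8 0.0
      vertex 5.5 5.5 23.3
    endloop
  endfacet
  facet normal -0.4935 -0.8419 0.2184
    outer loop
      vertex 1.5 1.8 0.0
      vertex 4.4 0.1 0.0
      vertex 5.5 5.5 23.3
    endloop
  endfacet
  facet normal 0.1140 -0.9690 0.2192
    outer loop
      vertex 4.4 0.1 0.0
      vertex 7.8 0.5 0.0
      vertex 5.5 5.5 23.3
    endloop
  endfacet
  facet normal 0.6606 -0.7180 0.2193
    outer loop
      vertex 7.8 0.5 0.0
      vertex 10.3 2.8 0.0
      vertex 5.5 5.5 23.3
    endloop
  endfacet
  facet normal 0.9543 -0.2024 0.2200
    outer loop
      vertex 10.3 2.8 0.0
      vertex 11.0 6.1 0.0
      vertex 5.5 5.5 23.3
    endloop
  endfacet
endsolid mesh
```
; perimeter-only toolpath
G21 ; units = mm
G90 ; absolute positioning
G28 ; home
; layer 1
G0 Z3.3
G0 X10.2 Y6.0
G1 X8.9 Y8.7
G1 X6.4 Y10.1
G1 X3.5 Y9.8
G1 X1.4 Y7.8
G1 X0.8 Y5.0
G1 X2.1 Y2.3
G1 X4.6 Y0.9
G1 X7.5 Y1.2
G1 X9.6 Y3.2
G1 X10.2 Y6.0
; layer 2
G0 Z6.7
G0 X9.4 Y5.9
G1 X8.4 Y8.1
G1 X6.3 Y9.4
G1 X3.9 Y9.1
G1 X2.1 Y7.4
G1 X1.6 Y5.1
G1 X2.6 Y2.9
G1 X4.7 Y1.6
G1 X7.1 Y1.9
G1 X8.9 Y3.6
G1 X9.4 Y5.9
; layer 3
G0 Z10.0
G0 X8.6 Y5.8
G1 X7.8 Y7.6
G1 X6.1 Y8.6
G1 X4.2 Y8.4
G1 X2.8 Y7.0
G1 X2.4 Y5.2
G1 X3.2 Y3.4
G1 X4.9 Y2.4
G1 X6.8 Y2.6
G1 X8.2 Y4.0
G1 X8.6 Y5.8
; layer 4
G0 Z13.3
G0 X7.9 Y5.8
G1 X7.2 Y7.1
G1 X6.0 Y7.8
G1 X4.5 Y7.6
G1 X3.4 Y6.7
G1 X3.1 Y5.2
G1 X3.8 Y3.9
G1 X5.0 Y3.2
G1 X6.5 Y3.4
G1 X7.6 Y4.3
G1 X7.9 Y5.8
; layer 5
G0 Z16.6
G0 X7.1 Y5.7
G1 X6.6 Y6.6
G1 X5.8 Y7.0
G1 X4.8 Y6.9
G1 X4.1 Y6.3
G1 X3.9 Y5.3
G1 X4.4 Y4.4
G1 X5.2 Y4.0
G1 X6.2 Y4.1
G1 X6.9 Y4.7
G1 X7.1 Y5.7
; layer 6
G0 Z20.0
G0 X6.3 Y5.6
G1 X6.1 Y6.0
G1 X5.7 Y6.3
G1 X5.2 Y6.2
G1 X4.8 Y5.9
G1 X4.7 Y5.4
G1 X4.9 Y5.0
G1 X5.3 Y4.7
G1 X5.8 Y4.8
G1 X6.2 Y5.1
G1 X6.3 Y5.6
M2 ; end

The solid is a regular 10-sided pyramid, base circumscribed radius ≈ 5.5 mm, apex at z ≈ 23.3 mm. Slicing at Δz = 3.3 mm — 7 equal slices spanning the solid's height, so layer i sits at z = i·h/7 — gives 6 non-empty perimeters. Each is a 10-segment closed polygon; G0 lifts to the layer z and rapids to the start vertex, then G1 traces the edges. The cross-section shrinks linearly with z (the slice at the apex is degenerate and omitted).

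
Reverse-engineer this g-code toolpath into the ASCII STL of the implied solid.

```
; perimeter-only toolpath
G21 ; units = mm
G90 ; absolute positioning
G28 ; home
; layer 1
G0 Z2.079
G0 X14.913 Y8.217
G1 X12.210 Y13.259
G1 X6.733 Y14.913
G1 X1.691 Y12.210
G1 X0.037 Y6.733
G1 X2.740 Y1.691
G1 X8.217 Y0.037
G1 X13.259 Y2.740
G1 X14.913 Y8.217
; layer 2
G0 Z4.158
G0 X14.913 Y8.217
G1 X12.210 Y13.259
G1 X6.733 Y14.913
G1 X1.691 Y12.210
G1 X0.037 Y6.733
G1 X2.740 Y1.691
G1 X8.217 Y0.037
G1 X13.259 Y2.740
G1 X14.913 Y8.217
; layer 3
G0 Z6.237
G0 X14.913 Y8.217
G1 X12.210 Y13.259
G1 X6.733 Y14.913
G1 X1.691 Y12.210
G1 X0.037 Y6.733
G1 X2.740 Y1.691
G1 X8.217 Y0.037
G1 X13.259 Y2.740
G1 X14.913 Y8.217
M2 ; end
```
solid part
  facet normal 0.0000 0.0000 -1.0000
    outer loop
      vertex 6.733 14.913 0.000
      vertex 12.210 13.259 0.000
      vertex 14.913 8.217 0.000
    endloop
  endfacet
  facet normal 0.0000 0.0000 -1.0000
    outer loop
      vertex 1.691 12.210 0.000
      vertex 6.733 14.913 0.000
      vertex 14.913 8.217 0.000
    endloop
  endfacet
  facet normal 0.0000 0.0000 -1.0000
    outer loop
      vertex 0.037 6.733 0.000
      vertex 1.691 12.210 0.000
      vertex 14.913 8.217 0.000
    endloop
  endfacet
  facet normal 0.0000 0.0000 -1.0000
    outer loop
      vertex 2.740 1.691 0.000
      vertex 0.037 6.733 0.000
      vertex 14.913 8.217 0.000
    endloop
  endfacet
  facet normal 0.0000 0.0000 -1.0000
    outer loop
      vertex 8.217 0.037 0.000
      vertex 2.740 1.691 0.000
      vertex 14.913 8.217 0.000
    endloop
  endfacet
  facet normal 0.0000 0.0000 -1.0000
    outer loop
      vertex 13.259 2.740 0.000
      vertex 8.217 0.037 0.000
      vertex 14.913 8.217 0.000
    endloop
  endfacet
  facet normal 0.0000 0.0000 1.0000
    outer loop
      vertex 14.913 8.217 6.237
      vertex 12.210 13.259 6.237
      vertex 6.733 14.913 6.237
    endloop
  endfacet
  facet normal 0.0000 0.0000 1.0000
    outer loop
      vertex 14.913 8.217 6.237
      vertex 6.733 14.913 6.237
      vertex 1.691 12.210 6.237
    endloop
  endfacet
  facet normal 0.0000 0.0000 1.0000
    outer loop
      vertex 14.913 8.217 6.237
      vertex 1.691 12.210 6.237
      vertex 0.037 6.733 6.237
    endloop
  endfacet
  facet normal 0.0000 0.0000 1.0000
    outer loop
      vertex 14.913 8.217 6.237
      vertex 0.037 6.733 6.237
      vertex 2.740 1.691 6.237
    endloop
  endfacet
  facet normal 0.0000 0.0000 1.0000
    outer loop
      vertex 14.913 8.217 6.237
      vertex 2.740 1.691 6.237
      vertex 8.217 0.037 6.237
    endloop
  endfacet
  facet normal 0.0000 0.0000 1.0000
    outer loop
      vertex 14.913 8.217 6.237
      vertex 8.217 0.037 6.237
      vertex 13.259 2.740 6.237
    endloop
  endfacet
  facet normal 0.8813 0.4725 0.0000
    outer loop
      vertex 14.913 8.217 0.000
      vertex 12.210 13.259 0.000
      vertex 12.210 13.259 6.237
    endloop
  endfacet
  facet normal 0.8813 0.4725 0.0000
    outer loop
      vertex 14.913 8.217 0.000
      vertex 12.210 13.259 6.237
      vertex 14.913 8.217 6.237
    endloop
  endfacet
  facet normal 0.2891 0.9573 0.0000
    outer loop
      vertex 12.210 13.259 0.000
      vertex 6.733 14.913 0.000
      vertex 6.733 14.913 6.237
    endloop
  endfacet
  facet normal 0.2891 0.9573 0.0000
    outer loop
      vertex 12.210 13.259 0.000
      vertex 6.733 14.913 6.237
      vertex 12.210 13.259 6.237
    endloop
  endfacet
  facet normal -0.4725 0.8813 0.0000
    outer loop
      vertex 6.733 14.913 0.000
      vertex 1.691 12.210 0.000
      vertex 1.691 12.210 6.237
    endloop
  endfacet
  facet normal -0.4725 0.8813 0.0000
    outer loop
      vertex 6.733 14.913 0.000
      vertex 1.691 12.210 6.237
      vertex 6.733 14.913 6.237
    endloop
  endfacet
  facet normal -0.9573 0.2891 0.0000
    outer loop
      vertex 1.691 12.210 0.000
      vertex 0.037 6.733 0.000
      vertex 0.037 6.733 6.237
    endloop
  endfacet
  facet normal -0.9573 0.2891 0.0000
    outer loop
      vertex 1.691 12.210 0.000
      vertex 0.037 6.733 6.237
      vertex 1.691 12.210 6.237
    endloop
  endfacet
  facet normal -0.8813 -0.4725 0.0000
    outer loop
      vertex 0.037 6.733 0.000
      vertex 2.740 1.691 0.000
      vertex 2.740 1.691 6.237
    endloop
  endfacet
  facet normal -0.8813 -0.4725 0.0000
    outer loop
      vertex 0.037 6.733 0.000
      vertex 2.740 1.691 6.237
      vertex 0.037 6.733 6.237
    endloop
  endfacet
  facet normal -0.2891 -0.9573 0.0000
    outer loop
      vertex 2.740 1.691 0.000
      vertex 8.217 0.037 0.000
      vertex 8.217 0.037 6.237
    endloop
  endfacet
  facet normal -0.2891 -0.9573 0.0000
    outer loop
      vertex 2.740 1.691 0.000
      vertex 8.217 0.037 6.237
      vertex 2.740 1.691 6.237
    endloop
  endfacet
  facet normal 0.4725 -0.8813 0.0000
    outer loop
      vertex 8.217 0.037 0.000
      vertex 13.259 2.740 0.000
      vertex 13.259 2.740 6.237
    endloop
  endfacet
  facet normal 0.4725 -0.8813 0.0000
    outer loop
      vertex 8.217 0.037 0.000
      vertex 13.259 2.740 6.237
      vertex 8.217 0.037 6.237
    endloop
  endfacet
  facet normal 0.9573 -0.2891 0.0000
    outer loop
      vertex 13.259 2.740 0.000
      vertex 14.913 8.217 0.000
      vertex 14.913 8.217 6.237
    endloop
  endfacet
  facet normal 0.9573 -0.2891 0.0000
    outer loop
      vertex 13.259 2.740 0.000
      vertex 14.913 8.217 6.237
      vertex 13.259 2.740 6.237
    endloop
  endfacet
endsolid part

The G0 Z moves step by Δz≈2.079 mm. Every layer's G1 loop is the same polygon, so the solid is a straight extrusion of it from z=0 to z≈6.24. Closing with flat bottom and top caps and triangulating gives 28 facets — a regular 8-sided prism (a cylinder approximated with 8 flat sides), circumscribed radius ≈ 7.47 mm, height ≈ 6.24 mm.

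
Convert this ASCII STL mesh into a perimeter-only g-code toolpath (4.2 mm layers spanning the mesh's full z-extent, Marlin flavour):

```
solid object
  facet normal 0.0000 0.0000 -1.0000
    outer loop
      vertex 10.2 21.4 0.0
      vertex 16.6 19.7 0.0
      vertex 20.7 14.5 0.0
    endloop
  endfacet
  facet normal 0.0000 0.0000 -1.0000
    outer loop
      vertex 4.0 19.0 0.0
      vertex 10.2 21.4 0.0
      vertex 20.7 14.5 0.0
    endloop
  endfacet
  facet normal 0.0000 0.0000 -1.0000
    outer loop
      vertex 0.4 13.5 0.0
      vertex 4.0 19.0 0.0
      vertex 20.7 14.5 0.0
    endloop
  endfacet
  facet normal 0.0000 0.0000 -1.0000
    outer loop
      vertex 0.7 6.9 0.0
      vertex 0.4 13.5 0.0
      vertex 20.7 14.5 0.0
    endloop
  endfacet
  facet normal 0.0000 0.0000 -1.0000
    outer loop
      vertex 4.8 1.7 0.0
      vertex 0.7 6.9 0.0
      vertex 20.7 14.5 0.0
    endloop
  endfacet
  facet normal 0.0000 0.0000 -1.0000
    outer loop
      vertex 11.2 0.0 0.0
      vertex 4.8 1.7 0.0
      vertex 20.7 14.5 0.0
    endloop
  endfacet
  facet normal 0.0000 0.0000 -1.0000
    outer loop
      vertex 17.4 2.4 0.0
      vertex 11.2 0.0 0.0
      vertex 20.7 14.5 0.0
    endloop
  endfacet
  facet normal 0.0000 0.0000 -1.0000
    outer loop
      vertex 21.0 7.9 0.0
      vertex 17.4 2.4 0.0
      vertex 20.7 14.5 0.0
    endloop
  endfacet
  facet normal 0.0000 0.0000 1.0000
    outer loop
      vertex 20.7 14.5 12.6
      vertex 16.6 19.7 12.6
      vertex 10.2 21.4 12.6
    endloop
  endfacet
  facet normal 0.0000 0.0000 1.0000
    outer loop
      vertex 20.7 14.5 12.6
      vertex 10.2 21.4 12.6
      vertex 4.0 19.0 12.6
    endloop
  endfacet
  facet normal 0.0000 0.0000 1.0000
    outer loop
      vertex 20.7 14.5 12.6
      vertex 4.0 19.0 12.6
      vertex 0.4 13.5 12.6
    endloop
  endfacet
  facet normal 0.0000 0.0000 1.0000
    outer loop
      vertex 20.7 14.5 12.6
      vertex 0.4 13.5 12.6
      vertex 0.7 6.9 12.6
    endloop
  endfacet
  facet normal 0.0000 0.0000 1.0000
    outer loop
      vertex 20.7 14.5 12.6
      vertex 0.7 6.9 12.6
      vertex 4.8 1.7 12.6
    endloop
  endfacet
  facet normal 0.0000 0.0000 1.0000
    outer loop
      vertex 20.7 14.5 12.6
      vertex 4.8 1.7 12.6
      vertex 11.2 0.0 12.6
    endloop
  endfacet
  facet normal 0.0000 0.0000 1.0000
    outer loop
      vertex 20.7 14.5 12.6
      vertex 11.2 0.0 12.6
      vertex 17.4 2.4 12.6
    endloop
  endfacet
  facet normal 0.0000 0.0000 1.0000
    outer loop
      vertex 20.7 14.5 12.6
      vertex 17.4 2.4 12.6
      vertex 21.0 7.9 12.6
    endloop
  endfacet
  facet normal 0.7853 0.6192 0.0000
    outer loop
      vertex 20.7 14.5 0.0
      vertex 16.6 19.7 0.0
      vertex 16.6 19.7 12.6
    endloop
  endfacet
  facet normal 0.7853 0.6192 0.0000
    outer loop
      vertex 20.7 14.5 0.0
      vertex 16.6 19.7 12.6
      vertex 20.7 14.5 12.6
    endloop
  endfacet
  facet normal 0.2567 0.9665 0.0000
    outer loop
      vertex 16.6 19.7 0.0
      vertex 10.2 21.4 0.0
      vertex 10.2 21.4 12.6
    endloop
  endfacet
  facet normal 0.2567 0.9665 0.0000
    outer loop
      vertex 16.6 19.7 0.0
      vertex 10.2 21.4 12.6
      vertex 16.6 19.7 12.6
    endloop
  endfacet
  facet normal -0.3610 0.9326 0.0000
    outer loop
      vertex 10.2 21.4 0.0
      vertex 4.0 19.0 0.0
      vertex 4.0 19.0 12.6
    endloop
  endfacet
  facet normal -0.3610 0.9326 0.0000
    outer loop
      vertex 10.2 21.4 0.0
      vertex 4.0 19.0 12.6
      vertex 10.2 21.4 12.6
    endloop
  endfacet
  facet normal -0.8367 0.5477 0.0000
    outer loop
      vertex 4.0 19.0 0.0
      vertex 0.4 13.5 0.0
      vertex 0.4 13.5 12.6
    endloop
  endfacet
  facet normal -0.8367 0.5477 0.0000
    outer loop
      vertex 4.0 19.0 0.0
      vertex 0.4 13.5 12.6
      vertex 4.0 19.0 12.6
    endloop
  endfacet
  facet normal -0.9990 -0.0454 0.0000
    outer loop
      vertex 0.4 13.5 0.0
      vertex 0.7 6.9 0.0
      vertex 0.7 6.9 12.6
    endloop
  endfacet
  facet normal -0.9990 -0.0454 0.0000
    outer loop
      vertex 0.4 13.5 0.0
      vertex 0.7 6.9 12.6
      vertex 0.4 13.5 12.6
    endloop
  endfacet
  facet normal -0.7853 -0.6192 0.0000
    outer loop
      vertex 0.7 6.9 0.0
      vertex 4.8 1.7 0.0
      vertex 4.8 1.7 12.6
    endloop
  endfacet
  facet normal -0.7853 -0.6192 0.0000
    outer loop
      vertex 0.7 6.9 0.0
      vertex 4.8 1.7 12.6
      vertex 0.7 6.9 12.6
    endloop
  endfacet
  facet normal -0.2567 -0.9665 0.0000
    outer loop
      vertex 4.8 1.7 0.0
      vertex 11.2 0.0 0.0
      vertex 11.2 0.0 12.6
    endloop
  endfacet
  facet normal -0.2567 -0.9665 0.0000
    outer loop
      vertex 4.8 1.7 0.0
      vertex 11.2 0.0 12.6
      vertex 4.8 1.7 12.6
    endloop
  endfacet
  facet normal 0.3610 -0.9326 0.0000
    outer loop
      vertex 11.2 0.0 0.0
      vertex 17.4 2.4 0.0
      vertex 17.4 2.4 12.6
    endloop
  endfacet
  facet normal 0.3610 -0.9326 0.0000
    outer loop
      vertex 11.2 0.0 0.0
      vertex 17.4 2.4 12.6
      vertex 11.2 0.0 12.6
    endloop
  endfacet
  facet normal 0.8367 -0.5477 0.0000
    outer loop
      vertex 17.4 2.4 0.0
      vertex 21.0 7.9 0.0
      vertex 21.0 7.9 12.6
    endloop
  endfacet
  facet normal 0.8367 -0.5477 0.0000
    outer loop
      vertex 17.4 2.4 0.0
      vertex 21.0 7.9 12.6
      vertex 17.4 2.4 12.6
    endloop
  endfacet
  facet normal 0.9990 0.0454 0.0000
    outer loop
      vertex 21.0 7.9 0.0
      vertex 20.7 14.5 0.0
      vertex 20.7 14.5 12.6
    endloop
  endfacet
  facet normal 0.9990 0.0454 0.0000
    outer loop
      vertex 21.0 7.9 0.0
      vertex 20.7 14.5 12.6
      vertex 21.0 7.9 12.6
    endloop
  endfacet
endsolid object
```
; perimeter-only toolpath
G21 ; units = mm
G90 ; absolute positioning
G28 ; home
; layer 1
G0 Z4.2
G0 X20.7 Y14.5
G1 X16.6 Y19.7
G1 X10.2 Y21.4
G1 X4.0 Y19.0
G1 X0.4 Y13.5
G1 X0.7 Y6.9
G1 X4.8 Y1.7
G1 X11.2 Y0.0
G1 X17.4 Y2.4
G1 X21.0 Y7.9
G1 X20.7 Y14.5
; layer 2
G0 Z8.4
G0 X20.7 Y14.5
G1 X16.6 Y19.7
G1 X10.2 Y21.4
G1 X4.0 Y19.0
G1 X0.4 Y13.5
G1 X0.7 Y6.9
G1 X4.8 Y1.7
G1 X11.2 Y0.0
G1 X17.4 Y2.4
G1 X21.0 Y7.9
G1 X20.7 Y14.5
; layer 3
G0 Z12.6
G0 X20.7 Y14.5
G1 X16.6 Y19.7
G1 X10.2 Y21.4
G1 X4.0 Y19.0
G1 X0.4 Y13.5
G1 X0.7 Y6.9
G1 X4.8 Y1.7
G1 X11.2 Y0.0
G1 X17.4 Y2.4
G1 X21.0 Y7.9
G1 X20.7 Y14.5
M2 ; end

The solid is a regular 10-sided prism (a cylinder approximated with 10 flat sides), circumscribed radius ≈ 10.7 mm, height ≈ 12.6 mm. Slicing at Δz = 4.2 mm — 3 equal slices spanning the solid's height, so layer i sits at z = i·h/3 — gives 3 non-empty perimeters. Each is a 10-segment closed polygon; G0 lifts to the layer z and rapids to the start vertex, then G1 traces the edges.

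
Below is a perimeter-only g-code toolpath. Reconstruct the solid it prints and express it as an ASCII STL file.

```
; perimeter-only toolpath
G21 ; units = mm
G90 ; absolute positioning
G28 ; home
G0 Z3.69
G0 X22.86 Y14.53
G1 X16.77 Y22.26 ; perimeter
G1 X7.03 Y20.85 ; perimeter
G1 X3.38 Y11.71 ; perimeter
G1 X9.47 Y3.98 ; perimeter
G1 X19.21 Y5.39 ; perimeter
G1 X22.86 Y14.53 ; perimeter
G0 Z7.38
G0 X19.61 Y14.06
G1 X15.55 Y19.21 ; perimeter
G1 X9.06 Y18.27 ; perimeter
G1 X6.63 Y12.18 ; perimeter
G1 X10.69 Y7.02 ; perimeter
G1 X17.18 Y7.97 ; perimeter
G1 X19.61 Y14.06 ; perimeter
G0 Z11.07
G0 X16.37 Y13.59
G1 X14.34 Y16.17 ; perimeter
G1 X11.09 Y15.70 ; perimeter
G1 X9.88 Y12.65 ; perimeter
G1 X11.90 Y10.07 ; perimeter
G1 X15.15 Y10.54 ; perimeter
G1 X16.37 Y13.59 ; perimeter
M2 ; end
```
solid part
  facet normal 0.0000 0.0000 -1.0000
    outer loop
      vertex 5.00 23.42 0.00
      vertex 17.98 25.31 0.00
      vertex 26.10 15.00 0.00
    endloop
  endfacet
  facet normal 0.0000 0.0000 -1.0000
    outer loop
      vertex 0.14 11.24 0.00
      vertex 5.00 23.42 0.00
      vertex 26.10 15.00 0.00
    endloop
  endfacet
  facet normal 0.0000 0.0000 -1.0000
    outer loop
      vertex 8.26 0.93 0.00
      vertex 0.14 11.24 0.00
      vertex 26.10 15.00 0.00
    endloop
  endfacet
  facet normal 0.0000 0.0000 -1.0000
    outer loop
      vertex 21.24 2.82 0.00
      vertex 8.26 0.93 0.00
      vertex 26.10 15.00 0.00
    endloop
  endfacet
  facet normal 0.6226 0.4903 0.6099
    outer loop
      vertex 26.10 15.00 0.00
      vertex 17.98 25.31 0.00
      vertex 13.12 13.12 14.76
    endloop
  endfacet
  facet normal -0.1142 0.7841 0.6100
    outer loop
      vertex 17.98 25.31 0.00
      vertex 5.00 23.42 0.00
      vertex 13.12 13.12 14.76
    endloop
  endfacet
  facet normal -0.7361 0.2937 0.6099
    outer loop
      vertex 5.00 23.42 0.00
      vertex 0.14 11.24 0.00
      vertex 13.12 13.12 14.76
    endloop
  endfacet
  facet normal -0.6226 -0.4903 0.6099
    outer loop
      vertex 0.14 11.24 0.00
      vertex 8.26 0.93 0.00
      vertex 13.12 13.12 14.76
    endloop
  endfacet
  facet normal 0.1142 -0.7841 0.6100
    outer loop
      vertex 8.26 0.93 0.00
      vertex 21.24 2.82 0.00
      vertex 13.12 13.12 14.76
    endloop
  endfacet
  facet normal 0.7361 -0.2937 0.6099
    outer loop
      vertex 21.24 2.82 0.00
      vertex 26.10 15.00 0.00
      vertex 13.12 13.12 14.76
    endloop
  endfacet
endsolid part

The G0 Z moves step by Δz≈3.69 mm. The G1 loops shrink linearly with z, so the solid tapers from its base footprint up to z≈14.8. Closing with a flat bottom cap and the tapered top and triangulating gives 10 facets — a regular 6-sided pyramid, base circumscribed radius ≈ 13.1 mm, apex at z ≈ 14.8 mm.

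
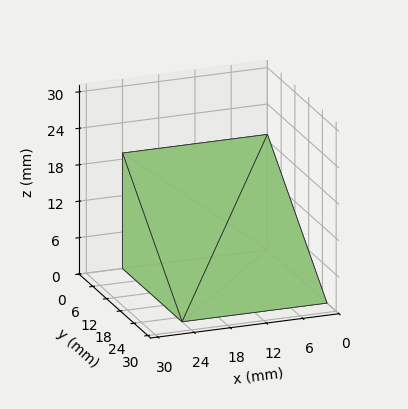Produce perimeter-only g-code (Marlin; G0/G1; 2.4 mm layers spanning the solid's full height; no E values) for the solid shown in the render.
Reading the render: the shape is a wedge (ramp): 24 × 26 mm base, rising to 19 mm along the y=0 edge and sloping linearly to z=0 at y=26 (dimensions read to the nearest mm from the axis ticks). For the g-code, the solid's height is divided into equal slices at the stated Δz and each level perimeter traced with G1 moves after a G0 lift.

; perimeter-only toolpath
G21 ; units = mm
G90 ; absolute positioning
G28 ; home
; layer 1
G0 Z2.4
G0 X0.0 Y0.0
G1 X24.0 Y0.0
G1 X24.0 Y22.8
G1 X0.0 Y22.8
G1 X0.0 Y0.0
; layer 2
G0 Z4.8
G0 X0.0 Y0.0
G1 X24.0 Y0.0
G1 X24.0 Y19.5
G1 X0.0 Y19.5
G1 X0.0 Y0.0
; layer 3
G0 Z7.1
G0 X0.0 Y0.0
G1 X24.0 Y0.0
G1 X24.0 Y16.2
G1 X0.0 Y16.2
G1 X0.0 Y0.0
; layer 4
G0 Z9.5
G0 X0.0 Y0.0
G1 X24.0 Y0.0
G1 X24.0 Y13.0
G1 X0.0 Y13.0
G1 X0.0 Y0.0
; layer 5
G0 Z11.9
G0 X0.0 Y0.0
G1 X24.0 Y0.0
G1 X24.0 Y9.8
G1 X0.0 Y9.8
G1 X0.0 Y0.0
; layer 6
G0 Z14.2
G0 X0.0 Y0.0
G1 X24.0 Y0.0
G1 X24.0 Y6.5
G1 X0.0 Y6.5
G1 X0.0 Y0.0
; layer 7
G0 Z16.6
G0 X0.0 Y0.0
G1 X24.0 Y0.0
G1 X24.0 Y3.2
G1 X0.0 Y3.2
G1 X0.0 Y0.0
M2 ; end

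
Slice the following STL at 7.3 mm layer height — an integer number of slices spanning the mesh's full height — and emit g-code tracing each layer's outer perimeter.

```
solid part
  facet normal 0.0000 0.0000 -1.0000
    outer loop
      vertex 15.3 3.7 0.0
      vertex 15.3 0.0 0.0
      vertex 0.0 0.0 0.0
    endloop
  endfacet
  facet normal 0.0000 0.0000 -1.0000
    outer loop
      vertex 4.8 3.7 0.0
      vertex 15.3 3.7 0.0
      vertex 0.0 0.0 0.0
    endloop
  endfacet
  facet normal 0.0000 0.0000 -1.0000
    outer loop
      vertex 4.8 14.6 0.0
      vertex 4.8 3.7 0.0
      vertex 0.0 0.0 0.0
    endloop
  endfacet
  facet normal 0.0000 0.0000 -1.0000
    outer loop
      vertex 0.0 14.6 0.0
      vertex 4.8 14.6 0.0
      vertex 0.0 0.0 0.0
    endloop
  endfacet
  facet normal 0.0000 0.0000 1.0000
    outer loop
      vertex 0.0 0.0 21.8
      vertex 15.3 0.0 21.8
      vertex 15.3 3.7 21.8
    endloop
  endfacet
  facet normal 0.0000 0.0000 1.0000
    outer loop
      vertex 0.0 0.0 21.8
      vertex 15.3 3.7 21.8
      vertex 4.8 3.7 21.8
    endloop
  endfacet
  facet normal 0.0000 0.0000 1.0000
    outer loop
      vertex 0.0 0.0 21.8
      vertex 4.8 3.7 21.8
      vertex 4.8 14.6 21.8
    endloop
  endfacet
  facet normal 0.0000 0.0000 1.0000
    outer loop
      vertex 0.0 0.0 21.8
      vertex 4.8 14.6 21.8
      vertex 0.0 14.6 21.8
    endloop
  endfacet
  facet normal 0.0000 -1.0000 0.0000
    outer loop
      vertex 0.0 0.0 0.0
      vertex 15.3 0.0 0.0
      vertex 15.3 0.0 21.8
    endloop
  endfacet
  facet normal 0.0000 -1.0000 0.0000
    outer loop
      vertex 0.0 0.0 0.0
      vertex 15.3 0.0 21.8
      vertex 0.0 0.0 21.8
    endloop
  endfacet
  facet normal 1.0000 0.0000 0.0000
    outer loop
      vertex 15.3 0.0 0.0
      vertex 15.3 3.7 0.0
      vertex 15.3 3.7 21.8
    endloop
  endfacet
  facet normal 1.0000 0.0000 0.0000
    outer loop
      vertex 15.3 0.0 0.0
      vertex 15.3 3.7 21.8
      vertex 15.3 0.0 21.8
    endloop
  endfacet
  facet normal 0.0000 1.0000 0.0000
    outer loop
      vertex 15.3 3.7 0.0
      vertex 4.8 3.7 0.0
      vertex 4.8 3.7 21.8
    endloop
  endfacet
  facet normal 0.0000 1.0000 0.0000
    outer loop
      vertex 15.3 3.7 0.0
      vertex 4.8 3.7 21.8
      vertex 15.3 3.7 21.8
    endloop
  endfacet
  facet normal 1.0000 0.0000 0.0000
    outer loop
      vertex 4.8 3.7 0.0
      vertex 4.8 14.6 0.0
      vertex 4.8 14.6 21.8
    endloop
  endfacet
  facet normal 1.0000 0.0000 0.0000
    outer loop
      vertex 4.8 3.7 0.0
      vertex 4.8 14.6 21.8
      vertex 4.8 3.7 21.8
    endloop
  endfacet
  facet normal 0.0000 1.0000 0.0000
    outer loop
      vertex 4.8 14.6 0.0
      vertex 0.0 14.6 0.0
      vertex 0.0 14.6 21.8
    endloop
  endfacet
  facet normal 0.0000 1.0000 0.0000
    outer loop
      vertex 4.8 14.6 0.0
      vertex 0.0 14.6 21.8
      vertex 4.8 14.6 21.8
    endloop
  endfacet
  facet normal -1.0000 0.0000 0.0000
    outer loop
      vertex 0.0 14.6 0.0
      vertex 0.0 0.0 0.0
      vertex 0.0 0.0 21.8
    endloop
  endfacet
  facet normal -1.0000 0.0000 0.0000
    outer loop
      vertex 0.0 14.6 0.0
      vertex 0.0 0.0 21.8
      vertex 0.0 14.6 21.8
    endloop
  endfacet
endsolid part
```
; perimeter-only toolpath
G21 ; units = mm
G90 ; absolute positioning
G28 ; home
; layer 1
G0 Z7.3
G0 X0.0 Y0.0
G1 X15.3 Y0.0
G1 X15.3 Y3.7
G1 X4.8 Y3.7
G1 X4.8 Y14.6
G1 X0.0 Y14.6
G1 X0.0 Y0.0
; layer 2
G0 Z14.5
G0 X0.0 Y0.0
G1 X15.3 Y0.0
G1 X15.3 Y3.7
G1 X4.8 Y3.7
G1 X4.8 Y14.6
G1 X0.0 Y14.6
G1 X0.0 Y0.0
; layer 3
G0 Z21.8
G0 X0.0 Y0.0
G1 X15.3 Y0.0
G1 X15.3 Y3.7
G1 X4.8 Y3.7
G1 X4.8 Y14.6
G1 X0.0 Y14.6
G1 X0.0 Y0.0
M2 ; end

The solid is an L-shaped prism: outer 15.3 × 14.6 mm, arm thicknesses ≈ 3.7 mm (horizontal) and 4.8 mm (vertical), extruded 21.8 mm in z. Slicing at Δz = 7.3 mm — 3 equal slices spanning the solid's height, so layer i sits at z = i·h/3 — gives 3 non-empty perimeters. Each is a 6-segment closed polygon; G0 lifts to the layer z and rapids to the start vertex, then G1 traces the edges.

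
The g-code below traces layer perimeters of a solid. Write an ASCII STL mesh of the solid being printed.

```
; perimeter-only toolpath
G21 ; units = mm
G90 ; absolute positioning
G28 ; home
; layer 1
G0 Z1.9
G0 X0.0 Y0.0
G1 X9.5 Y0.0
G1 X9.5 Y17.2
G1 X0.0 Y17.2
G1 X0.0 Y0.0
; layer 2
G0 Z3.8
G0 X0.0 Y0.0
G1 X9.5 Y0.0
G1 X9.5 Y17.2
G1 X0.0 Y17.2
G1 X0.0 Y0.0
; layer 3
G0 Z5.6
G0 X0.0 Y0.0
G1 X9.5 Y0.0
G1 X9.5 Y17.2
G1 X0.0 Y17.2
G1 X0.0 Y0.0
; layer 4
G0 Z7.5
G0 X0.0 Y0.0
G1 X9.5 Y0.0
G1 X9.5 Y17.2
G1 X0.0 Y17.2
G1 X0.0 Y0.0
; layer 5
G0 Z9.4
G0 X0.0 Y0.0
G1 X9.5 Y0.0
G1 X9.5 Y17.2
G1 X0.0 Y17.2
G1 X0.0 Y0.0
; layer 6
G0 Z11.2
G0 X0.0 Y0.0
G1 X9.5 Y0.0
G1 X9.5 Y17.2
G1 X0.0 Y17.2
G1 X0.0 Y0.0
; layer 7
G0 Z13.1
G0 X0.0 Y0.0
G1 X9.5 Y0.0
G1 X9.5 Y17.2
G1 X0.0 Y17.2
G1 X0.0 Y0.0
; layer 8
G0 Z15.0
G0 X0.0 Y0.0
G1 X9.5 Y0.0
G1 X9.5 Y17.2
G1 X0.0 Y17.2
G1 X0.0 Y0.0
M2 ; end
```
solid part
  facet normal 0.0000 0.0000 -1.0000
    outer loop
      vertex 9.5 17.2 0.0
      vertex 9.5 0.0 0.0
      vertex 0.0 0.0 0.0
    endloop
  endfacet
  facet normal 0.0000 0.0000 -1.0000
    outer loop
      vertex 0.0 17.2 0.0
      vertex 9.5 17.2 0.0
      vertex 0.0 0.0 0.0
    endloop
  endfacet
  facet normal 0.0000 0.0000 1.0000
    outer loop
      vertex 0.0 0.0 15.0
      vertex 9.5 0.0 15.0
      vertex 9.5 17.2 15.0
    endloop
  endfacet
  facet normal 0.0000 0.0000 1.0000
    outer loop
      vertex 0.0 0.0 15.0
      vertex 9.5 17.2 15.0
      vertex 0.0 17.2 15.0
    endloop
  endfacet
  facet normal 0.0000 -1.0000 0.0000
    outer loop
      vertex 0.0 0.0 0.0
      vertex 9.5 0.0 0.0
      vertex 9.5 0.0 15.0
    endloop
  endfacet
  facet normal 0.0000 -1.0000 0.0000
    outer loop
      vertex 0.0 0.0 0.0
      vertex 9.5 0.0 15.0
      vertex 0.0 0.0 15.0
    endloop
  endfacet
  facet normal 0.0000 1.0000 0.0000
    outer loop
      vertex 9.5 17.2 15.0
      vertex 9.5 17.2 0.0
      vertex 0.0 17.2 0.0
    endloop
  endfacet
  facet normal 0.0000 1.0000 0.0000
    outer loop
      vertex 0.0 17.2 15.0
      vertex 9.5 17.2 15.0
      vertex 0.0 17.2 0.0
    endloop
  endfacet
  facet normal -1.0000 0.0000 0.0000
    outer loop
      vertex 0.0 17.2 15.0
      vertex 0.0 17.2 0.0
      vertex 0.0 0.0 0.0
    endloop
  endfacet
  facet normal -1.0000 0.0000 0.0000
    outer loop
      vertex 0.0 0.0 15.0
      vertex 0.0 17.2 15.0
      vertex 0.0 0.0 0.0
    endloop
  endfacet
  facet normal 1.0000 0.0000 0.0000
    outer loop
      vertex 9.5 0.0 0.0
      vertex 9.5 17.2 0.0
      vertex 9.5 17.2 15.0
    endloop
  endfacet
  facet normal 1.0000 0.0000 0.0000
    outer loop
      vertex 9.5 0.0 0.0
      vertex 9.5 17.2 15.0
      vertex 9.5 0.0 15.0
    endloop
  endfacet
endsolid part

The G0 Z moves step by Δz≈1.9 mm. Every layer's G1 loop is the same polygon, so the solid is a straight extrusion of it from z=0 to z≈15. Closing with flat bottom and top caps and triangulating gives 12 facets — a rectangular box, roughly 9.5 × 17.2 mm footprint and 15 mm tall.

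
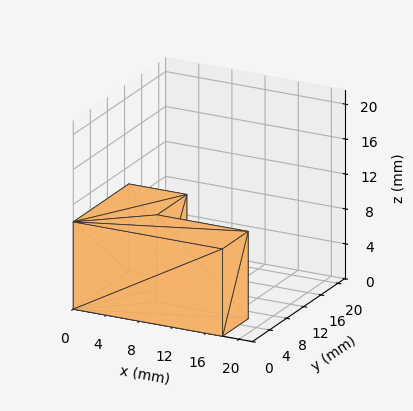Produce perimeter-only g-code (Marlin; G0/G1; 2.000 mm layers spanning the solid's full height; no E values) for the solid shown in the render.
Reading the render: the shape is an L-shaped prism: outer 18 × 13 mm, arm thicknesses ≈ 6 mm (horizontal) and 7 mm (vertical), extruded 10 mm in z (dimensions read to the nearest mm from the axis ticks). For the g-code, the solid's height is divided into equal slices at the stated Δz and each level perimeter traced with G1 moves after a G0 lift.

; perimeter-only toolpath
G21 ; units = mm
G90 ; absolute positioning
G28 ; home
; layer 1
G0 Z2.000
G0 X0.000 Y0.000
G1 X18.000 Y0.000
G1 X18.000 Y6.000
G1 X7.000 Y6.000
G1 X7.000 Y13.000
G1 X0.000 Y13.000
G1 X0.000 Y0.000
; layer 2
G0 Z4.000
G0 X0.000 Y0.000
G1 X18.000 Y0.000
G1 X18.000 Y6.000
G1 X7.000 Y6.000
G1 X7.000 Y13.000
G1 X0.000 Y13.000
G1 X0.000 Y0.000
; layer 3
G0 Z6.000
G0 X0.000 Y0.000
G1 X18.000 Y0.000
G1 X18.000 Y6.000
G1 X7.000 Y6.000
G1 X7.000 Y13.000
G1 X0.000 Y13.000
G1 X0.000 Y0.000
; layer 4
G0 Z8.000
G0 X0.000 Y0.000
G1 X18.000 Y0.000
G1 X18.000 Y6.000
G1 X7.000 Y6.000
G1 X7.000 Y13.000
G1 X0.000 Y13.000
G1 X0.000 Y0.000
; layer 5
G0 Z10.000
G0 X0.000 Y0.000
G1 X18.000 Y0.000
G1 X18.000 Y6.000
G1 X7.000 Y6.000
G1 X7.000 Y13.000
G1 X0.000 Y13.000
G1 X0.000 Y0.000
M2 ; end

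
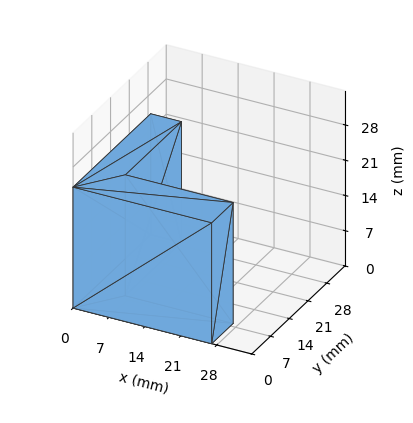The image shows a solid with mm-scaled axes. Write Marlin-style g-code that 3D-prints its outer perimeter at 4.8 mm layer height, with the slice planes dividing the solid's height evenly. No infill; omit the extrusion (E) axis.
Reading the render: the shape is an L-shaped prism: outer 27 × 29 mm, arm thicknesses ≈ 8 mm (horizontal) and 6 mm (vertical), extruded 24 mm in z (dimensions read to the nearest mm from the axis ticks). For the g-code, the solid's height is divided into equal slices at the stated Δz and each level perimeter traced with G1 moves after a G0 lift.

; perimeter-only toolpath
G21 ; units = mm
G90 ; absolute positioning
G28 ; home
; layer 1
G0 Z4.8
G0 X0.0 Y0.0
G1 X27.0 Y0.0
G1 X27.0 Y8.0
G1 X6.0 Y8.0
G1 X6.0 Y29.0
G1 X0.0 Y29.0
G1 X0.0 Y0.0
; layer 2
G0 Z9.6
G0 X0.0 Y0.0
G1 X27.0 Y0.0
G1 X27.0 Y8.0
G1 X6.0 Y8.0
G1 X6.0 Y29.0
G1 X0.0 Y29.0
G1 X0.0 Y0.0
; layer 3
G0 Z14.4
G0 X0.0 Y0.0
G1 X27.0 Y0.0
G1 X27.0 Y8.0
G1 X6.0 Y8.0
G1 X6.0 Y29.0
G1 X0.0 Y29.0
G1 X0.0 Y0.0
; layer 4
G0 Z19.2
G0 X0.0 Y0.0
G1 X27.0 Y0.0
G1 X27.0 Y8.0
G1 X6.0 Y8.0
G1 X6.0 Y29.0
G1 X0.0 Y29.0
G1 X0.0 Y0.0
; layer 5
G0 Z24.0
G0 X0.0 Y0.0
G1 X27.0 Y0.0
G1 X27.0 Y8.0
G1 X6.0 Y8.0
G1 X6.0 Y29.0
G1 X0.0 Y29.0
G1 X0.0 Y0.0
M2 ; end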